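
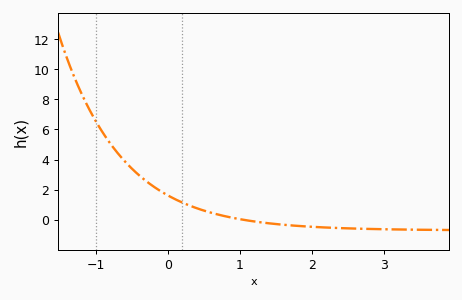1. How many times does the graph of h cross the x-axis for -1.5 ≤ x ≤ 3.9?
1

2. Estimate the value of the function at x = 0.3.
1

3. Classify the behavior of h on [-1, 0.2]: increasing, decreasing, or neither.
decreasing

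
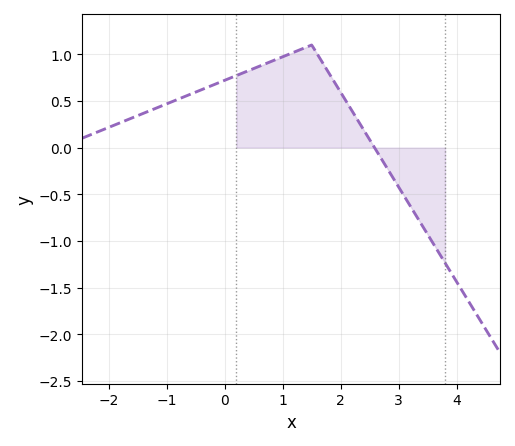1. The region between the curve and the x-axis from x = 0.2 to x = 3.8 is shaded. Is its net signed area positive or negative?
positive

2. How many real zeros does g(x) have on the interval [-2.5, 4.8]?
1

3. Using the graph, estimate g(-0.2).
0.65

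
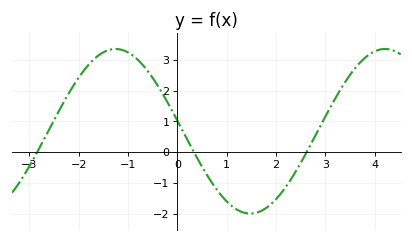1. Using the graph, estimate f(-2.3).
1.6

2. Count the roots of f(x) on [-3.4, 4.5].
3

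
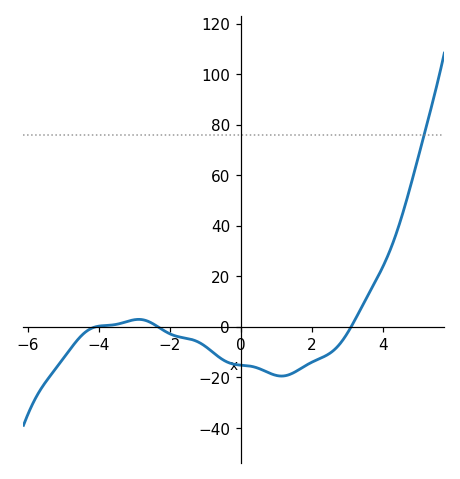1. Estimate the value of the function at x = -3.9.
0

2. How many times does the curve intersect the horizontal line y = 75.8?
1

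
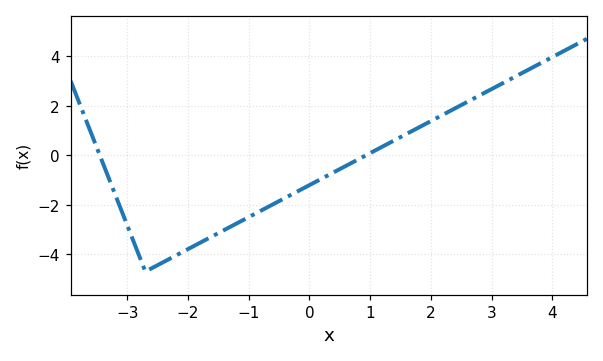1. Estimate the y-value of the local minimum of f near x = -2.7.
-4.6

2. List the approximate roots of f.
-3.4, 1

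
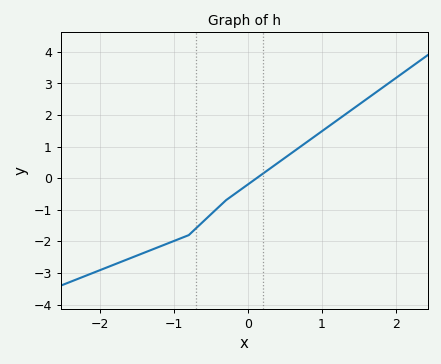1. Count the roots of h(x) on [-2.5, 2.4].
1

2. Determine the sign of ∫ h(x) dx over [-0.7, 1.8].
positive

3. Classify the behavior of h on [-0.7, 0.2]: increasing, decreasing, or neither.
increasing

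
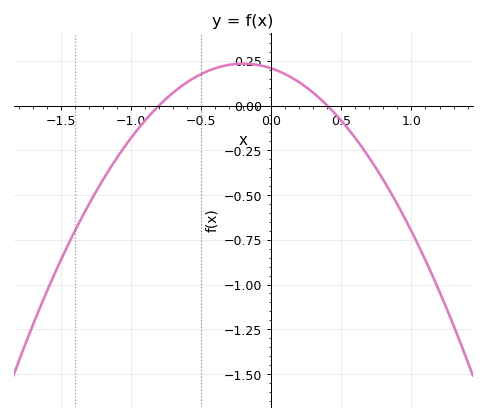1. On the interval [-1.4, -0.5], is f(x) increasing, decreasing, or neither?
increasing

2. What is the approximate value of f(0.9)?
-0.56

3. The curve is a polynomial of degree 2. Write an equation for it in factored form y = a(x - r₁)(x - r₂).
y = -0.65(x + 0.8)(x - 0.4)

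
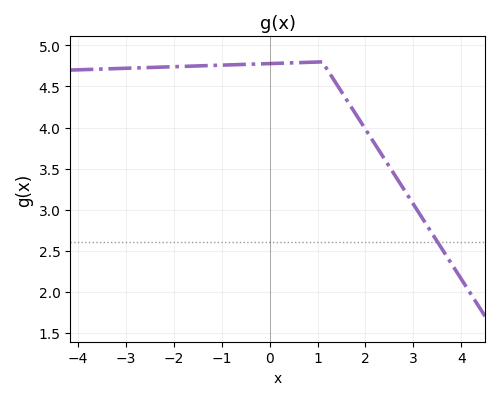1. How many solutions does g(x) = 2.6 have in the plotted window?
1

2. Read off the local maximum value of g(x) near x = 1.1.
4.8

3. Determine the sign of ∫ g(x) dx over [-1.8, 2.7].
positive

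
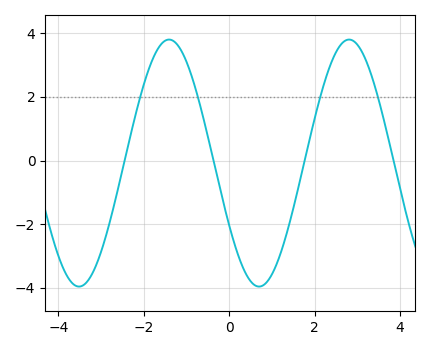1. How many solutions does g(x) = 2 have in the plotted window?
4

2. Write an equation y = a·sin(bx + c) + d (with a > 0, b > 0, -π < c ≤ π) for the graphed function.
y = 3.88sin(1.49x - 2.61) - 0.08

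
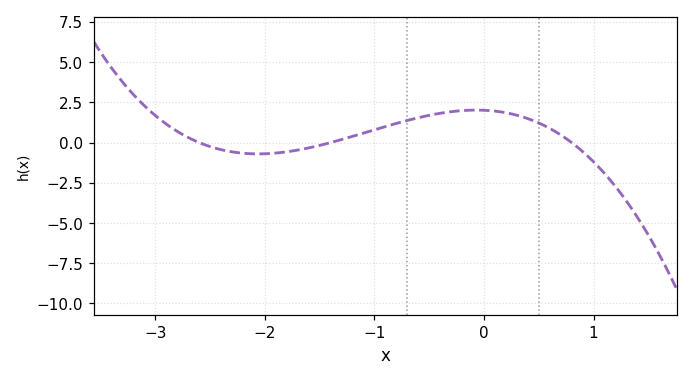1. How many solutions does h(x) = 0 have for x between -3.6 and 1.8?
3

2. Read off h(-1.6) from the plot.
-0.4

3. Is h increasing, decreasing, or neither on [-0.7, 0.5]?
neither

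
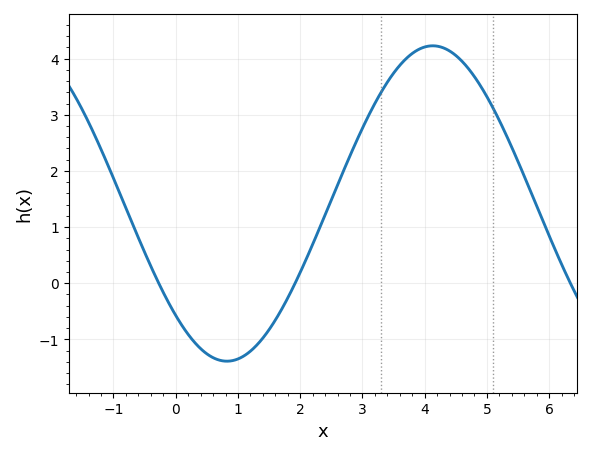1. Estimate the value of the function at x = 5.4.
2.42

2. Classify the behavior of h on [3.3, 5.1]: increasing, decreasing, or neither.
neither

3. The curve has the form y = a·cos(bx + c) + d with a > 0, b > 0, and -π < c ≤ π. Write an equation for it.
y = 2.81cos(0.95x + 2.36) + 1.42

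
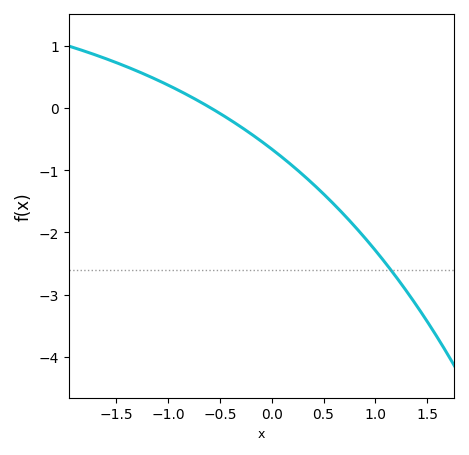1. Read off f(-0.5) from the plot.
-0.1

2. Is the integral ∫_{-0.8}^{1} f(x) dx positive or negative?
negative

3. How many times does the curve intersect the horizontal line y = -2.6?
1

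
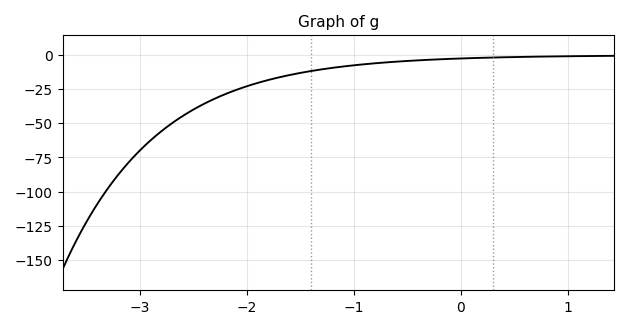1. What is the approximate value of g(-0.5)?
-4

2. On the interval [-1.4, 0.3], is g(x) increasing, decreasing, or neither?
increasing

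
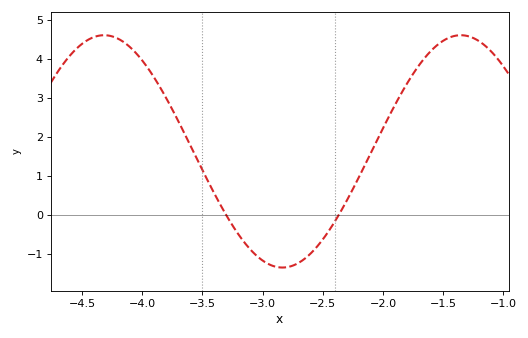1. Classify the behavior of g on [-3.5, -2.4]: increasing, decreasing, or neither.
neither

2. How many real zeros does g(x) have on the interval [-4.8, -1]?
2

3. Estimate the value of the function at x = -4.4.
4.55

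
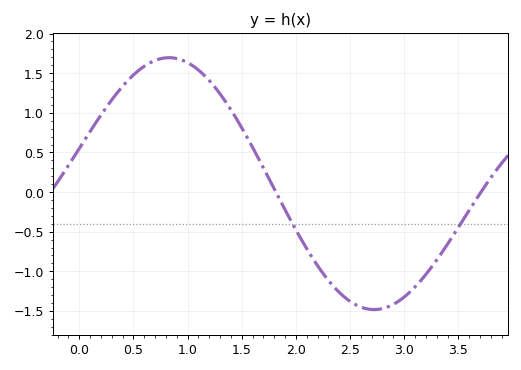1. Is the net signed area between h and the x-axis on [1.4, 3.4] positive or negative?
negative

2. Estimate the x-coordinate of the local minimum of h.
2.72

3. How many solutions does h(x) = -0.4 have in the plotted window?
2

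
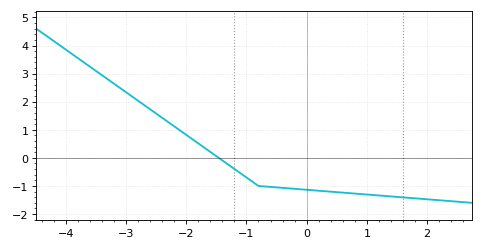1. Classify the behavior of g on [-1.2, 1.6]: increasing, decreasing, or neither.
decreasing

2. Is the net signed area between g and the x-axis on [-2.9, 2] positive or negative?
negative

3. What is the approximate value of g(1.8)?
-1.4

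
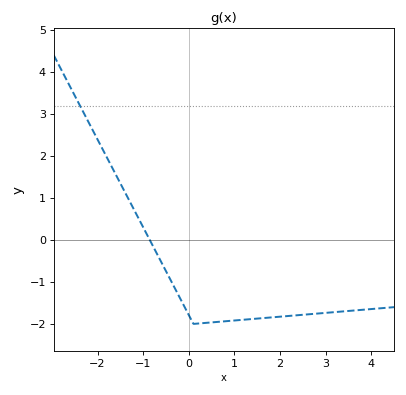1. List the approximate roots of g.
-0.9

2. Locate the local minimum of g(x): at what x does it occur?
0.1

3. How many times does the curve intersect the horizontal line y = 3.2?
1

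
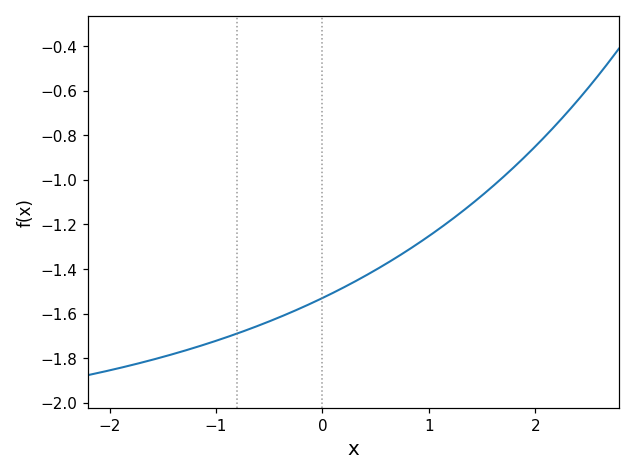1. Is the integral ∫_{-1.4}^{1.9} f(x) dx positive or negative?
negative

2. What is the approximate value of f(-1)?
-1.72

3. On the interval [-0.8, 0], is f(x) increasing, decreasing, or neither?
increasing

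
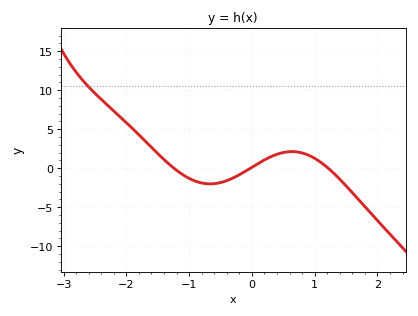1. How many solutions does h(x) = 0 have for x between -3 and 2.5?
3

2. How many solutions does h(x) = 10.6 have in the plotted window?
1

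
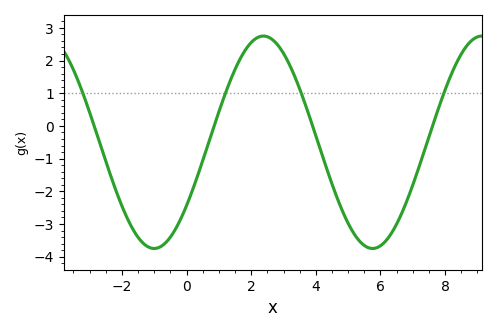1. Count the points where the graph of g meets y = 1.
4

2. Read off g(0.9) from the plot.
0.136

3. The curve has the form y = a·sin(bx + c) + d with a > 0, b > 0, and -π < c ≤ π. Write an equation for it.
y = 3.25sin(0.93x - 0.64) - 0.5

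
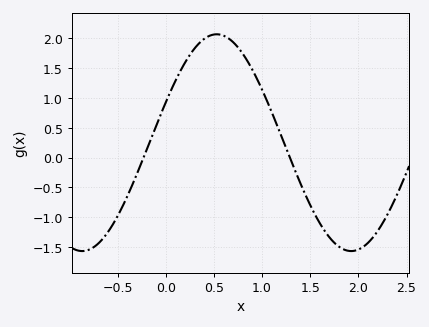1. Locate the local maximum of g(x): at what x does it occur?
0.55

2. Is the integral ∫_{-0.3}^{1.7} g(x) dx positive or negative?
positive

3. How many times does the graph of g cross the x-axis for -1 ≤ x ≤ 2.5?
2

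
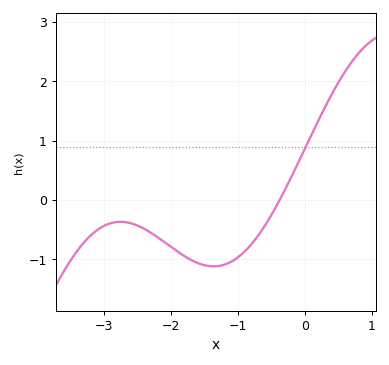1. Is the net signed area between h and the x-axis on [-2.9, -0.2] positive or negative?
negative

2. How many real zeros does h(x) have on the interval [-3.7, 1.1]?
1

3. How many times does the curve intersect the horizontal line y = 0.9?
1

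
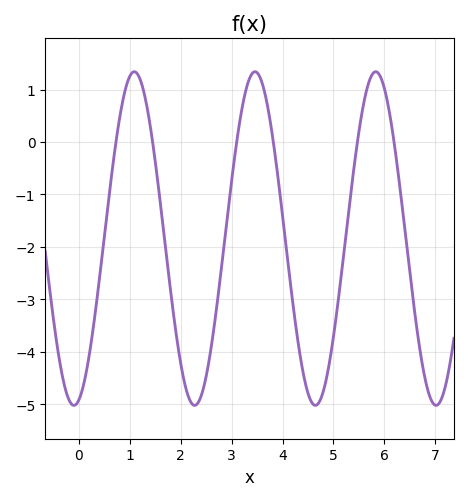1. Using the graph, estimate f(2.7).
-3.2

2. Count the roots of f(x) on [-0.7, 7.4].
6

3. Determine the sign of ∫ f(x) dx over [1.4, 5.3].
negative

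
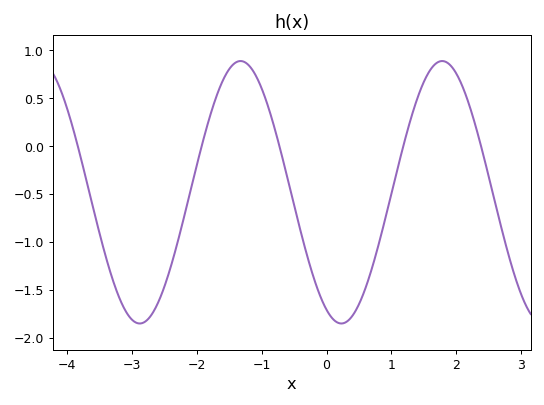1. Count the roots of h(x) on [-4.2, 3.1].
5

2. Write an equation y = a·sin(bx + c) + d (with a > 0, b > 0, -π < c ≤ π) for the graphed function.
y = 1.37sin(2.02x - 2.03) - 0.48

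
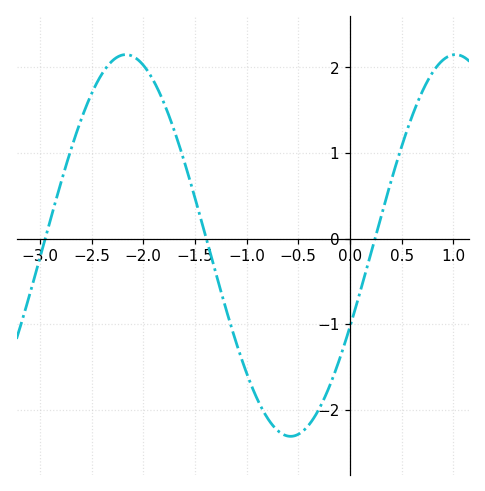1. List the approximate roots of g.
-2.95, -1.39, 0.241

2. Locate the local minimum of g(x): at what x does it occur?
-0.575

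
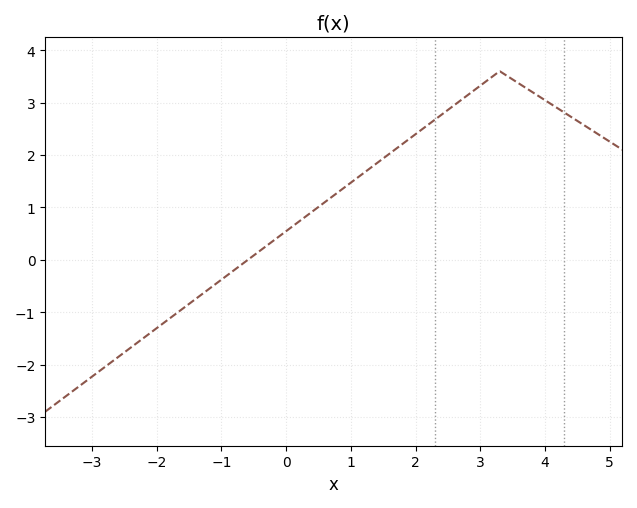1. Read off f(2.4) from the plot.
2.8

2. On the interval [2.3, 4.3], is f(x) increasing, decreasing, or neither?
neither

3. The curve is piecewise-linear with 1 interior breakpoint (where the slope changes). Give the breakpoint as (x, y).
(3.3, 3.6)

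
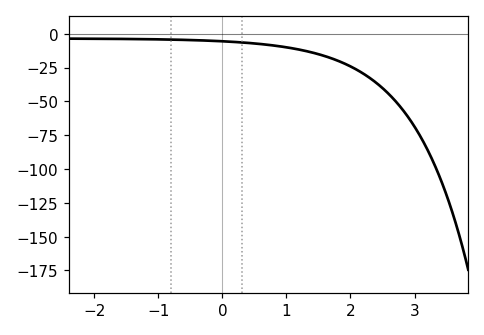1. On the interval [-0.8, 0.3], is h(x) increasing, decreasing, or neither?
decreasing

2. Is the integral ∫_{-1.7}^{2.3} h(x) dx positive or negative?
negative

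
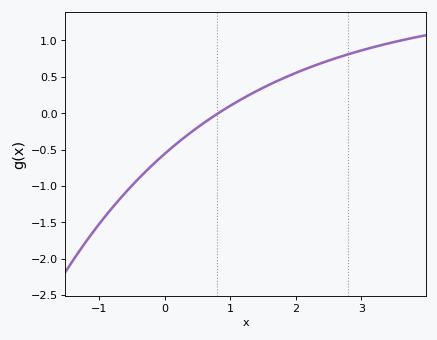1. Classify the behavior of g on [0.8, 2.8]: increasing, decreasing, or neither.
increasing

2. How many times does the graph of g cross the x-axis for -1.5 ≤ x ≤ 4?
1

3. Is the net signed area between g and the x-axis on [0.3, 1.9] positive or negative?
positive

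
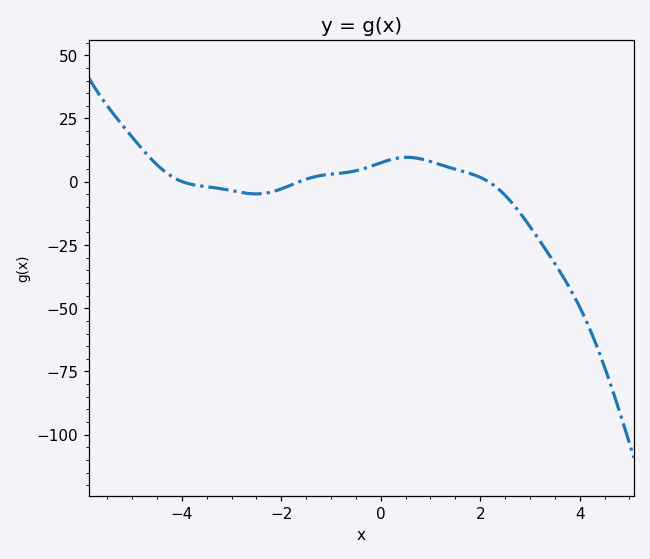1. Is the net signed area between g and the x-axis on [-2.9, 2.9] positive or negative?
positive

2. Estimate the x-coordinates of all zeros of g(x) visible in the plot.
-4, -1.6, 2.2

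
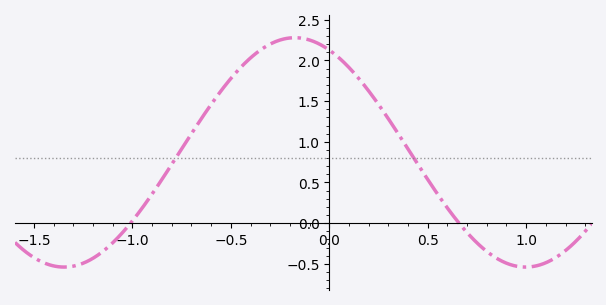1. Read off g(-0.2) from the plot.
2.3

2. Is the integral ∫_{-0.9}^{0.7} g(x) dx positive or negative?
positive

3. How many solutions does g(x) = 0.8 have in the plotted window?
2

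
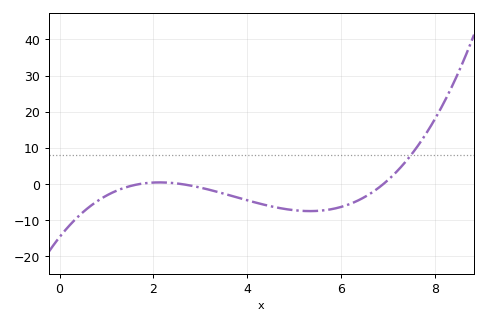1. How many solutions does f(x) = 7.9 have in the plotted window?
1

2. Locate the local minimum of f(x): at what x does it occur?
5.4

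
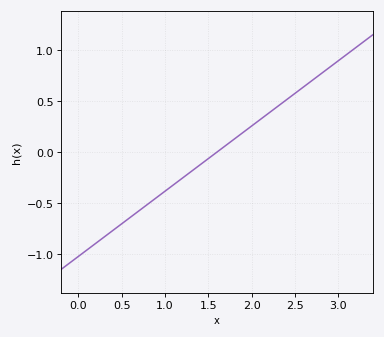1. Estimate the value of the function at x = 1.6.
0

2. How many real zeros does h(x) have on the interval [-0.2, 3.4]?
1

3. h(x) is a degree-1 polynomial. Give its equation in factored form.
y = 0.64(x - 1.6)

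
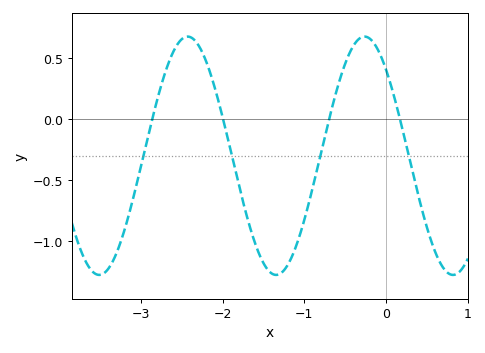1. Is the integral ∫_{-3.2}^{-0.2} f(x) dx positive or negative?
negative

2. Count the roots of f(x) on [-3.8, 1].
4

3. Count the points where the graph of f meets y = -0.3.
4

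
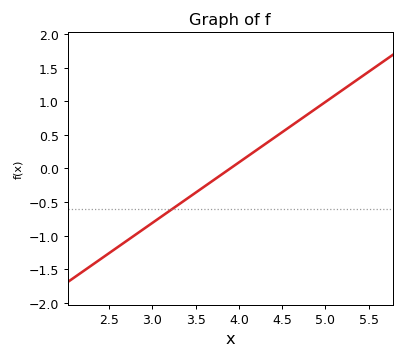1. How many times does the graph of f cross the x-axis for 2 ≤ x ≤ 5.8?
1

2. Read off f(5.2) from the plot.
1.15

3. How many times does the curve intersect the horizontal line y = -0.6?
1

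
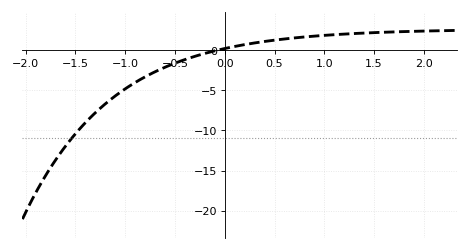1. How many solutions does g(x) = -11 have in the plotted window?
1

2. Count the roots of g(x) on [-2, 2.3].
1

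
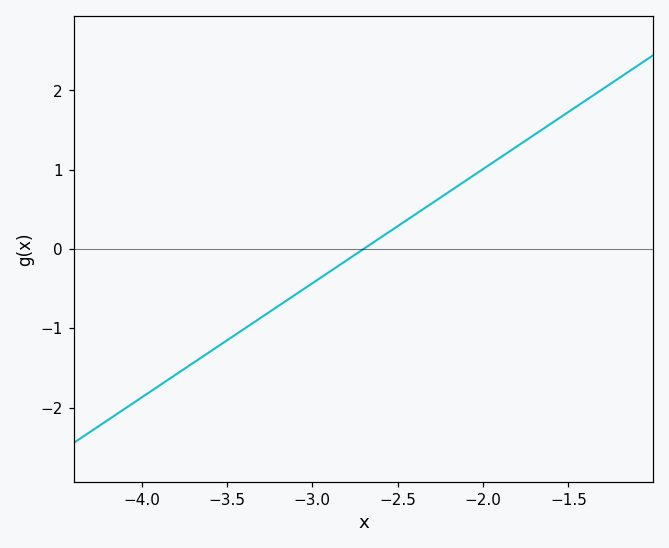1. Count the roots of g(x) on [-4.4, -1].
1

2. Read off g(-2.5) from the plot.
0.288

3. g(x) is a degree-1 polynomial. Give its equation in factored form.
y = 1.44(x + 2.7)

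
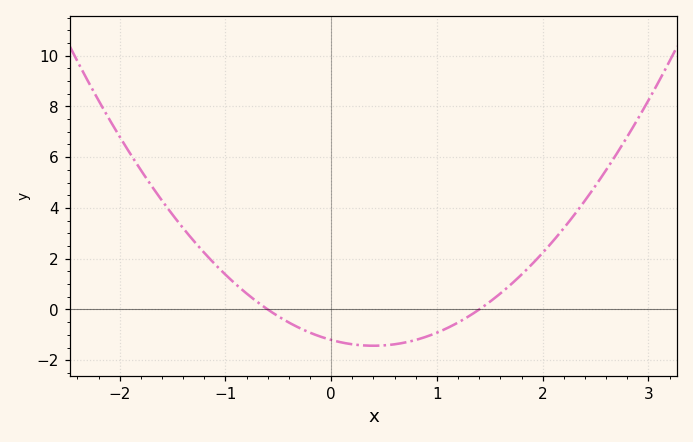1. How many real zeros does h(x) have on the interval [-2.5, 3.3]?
2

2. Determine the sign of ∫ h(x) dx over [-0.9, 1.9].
negative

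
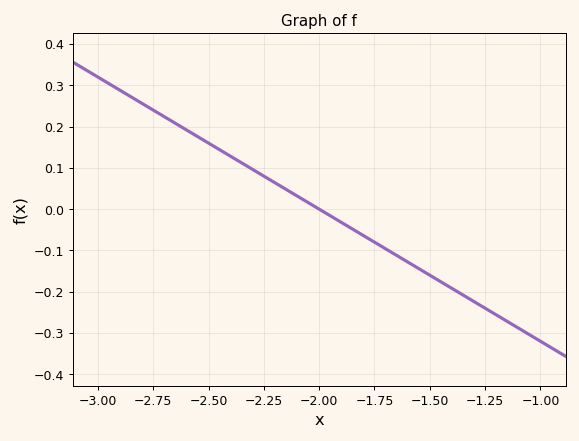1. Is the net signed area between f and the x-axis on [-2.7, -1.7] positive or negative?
positive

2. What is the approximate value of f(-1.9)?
-0.032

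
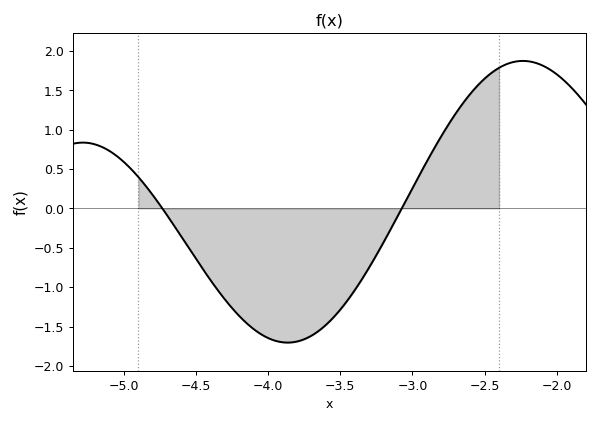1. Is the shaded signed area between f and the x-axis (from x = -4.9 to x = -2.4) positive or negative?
negative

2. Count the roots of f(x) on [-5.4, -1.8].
2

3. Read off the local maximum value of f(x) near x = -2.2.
1.85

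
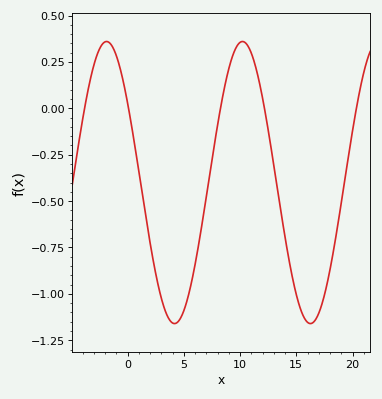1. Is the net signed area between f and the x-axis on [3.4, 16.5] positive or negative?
negative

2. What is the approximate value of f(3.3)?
-1.08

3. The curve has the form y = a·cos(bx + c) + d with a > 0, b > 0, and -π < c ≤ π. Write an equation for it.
y = 0.76cos(0.52x + 0.972) - 0.4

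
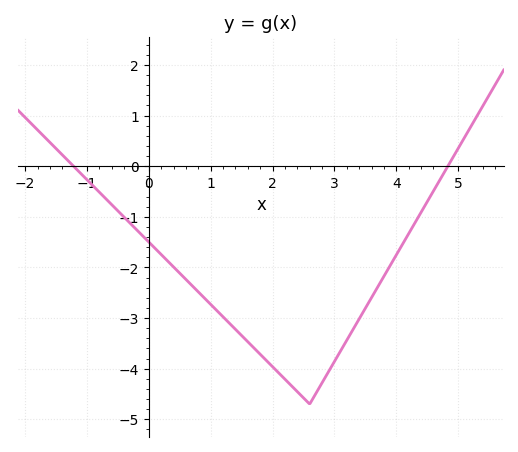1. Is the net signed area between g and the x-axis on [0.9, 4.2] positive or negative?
negative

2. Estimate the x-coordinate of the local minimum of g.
2.6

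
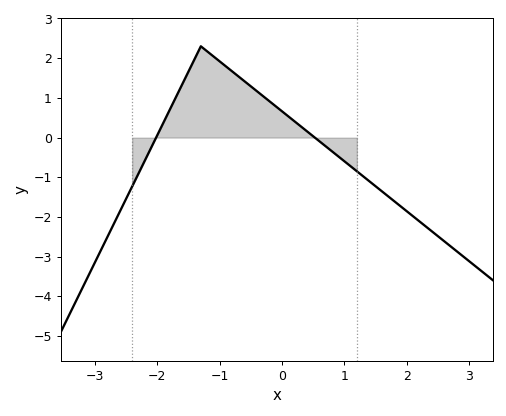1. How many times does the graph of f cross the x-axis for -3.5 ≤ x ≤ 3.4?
2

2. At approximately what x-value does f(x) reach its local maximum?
-1.3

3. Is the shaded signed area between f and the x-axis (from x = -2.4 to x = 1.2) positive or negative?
positive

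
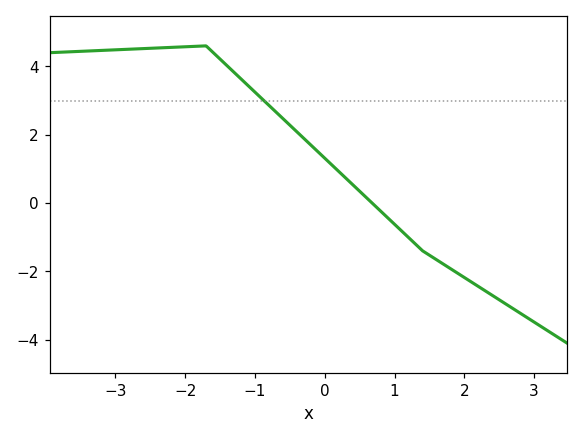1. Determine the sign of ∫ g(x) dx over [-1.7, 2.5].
positive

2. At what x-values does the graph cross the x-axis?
0.7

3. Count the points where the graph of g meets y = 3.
1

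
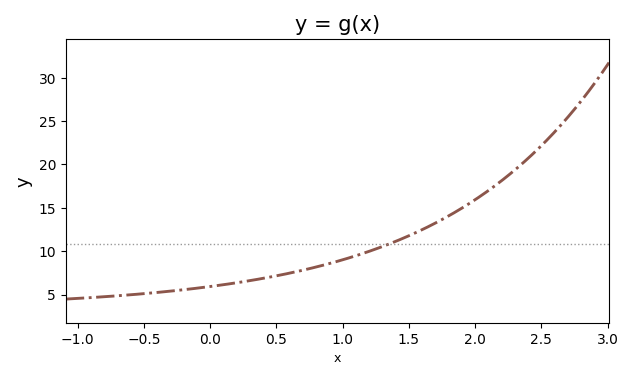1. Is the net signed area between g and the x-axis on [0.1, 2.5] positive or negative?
positive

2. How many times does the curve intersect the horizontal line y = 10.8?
1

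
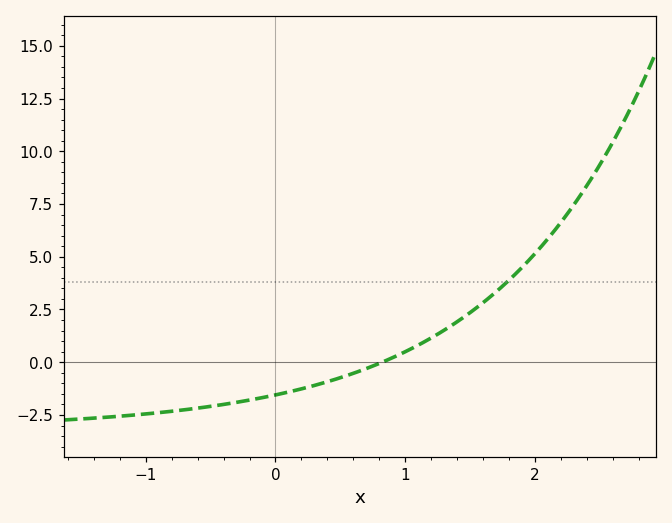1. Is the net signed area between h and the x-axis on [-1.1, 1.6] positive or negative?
negative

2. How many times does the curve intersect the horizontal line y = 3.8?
1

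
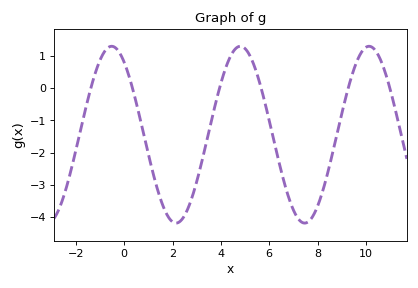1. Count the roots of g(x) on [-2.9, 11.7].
6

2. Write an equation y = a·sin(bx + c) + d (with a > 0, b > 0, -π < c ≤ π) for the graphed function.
y = 2.74sin(1.18x + 2.18) - 1.44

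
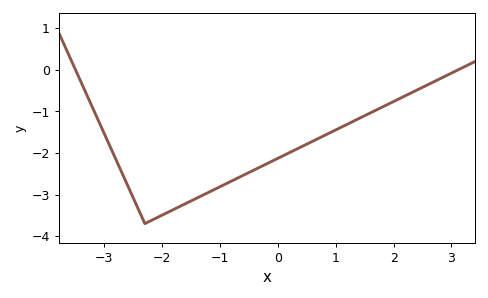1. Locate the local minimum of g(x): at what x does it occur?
-2.3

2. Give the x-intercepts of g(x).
-3.5, 3.12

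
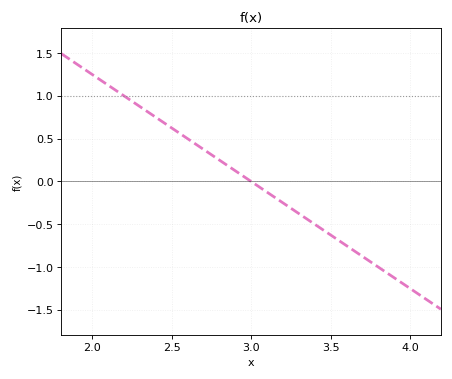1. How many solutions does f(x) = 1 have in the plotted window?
1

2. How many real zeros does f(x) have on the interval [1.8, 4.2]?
1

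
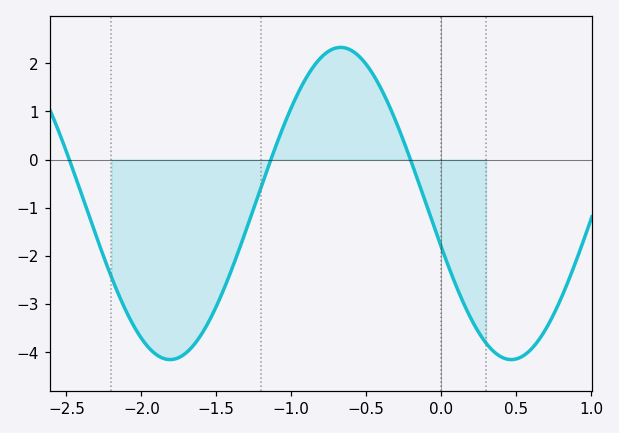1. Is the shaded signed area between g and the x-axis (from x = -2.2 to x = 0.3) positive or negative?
negative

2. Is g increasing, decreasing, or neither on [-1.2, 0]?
neither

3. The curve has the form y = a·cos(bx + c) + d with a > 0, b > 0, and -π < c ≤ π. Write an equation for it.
y = 3.24cos(2.76x + 1.85) - 0.91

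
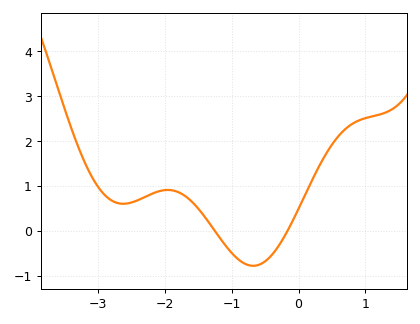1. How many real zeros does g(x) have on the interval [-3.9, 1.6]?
2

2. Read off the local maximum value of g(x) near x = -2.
0.9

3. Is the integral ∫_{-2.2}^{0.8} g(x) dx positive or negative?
positive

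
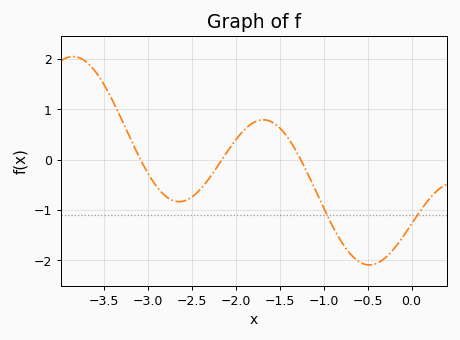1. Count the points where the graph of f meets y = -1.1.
2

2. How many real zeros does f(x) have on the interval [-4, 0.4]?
3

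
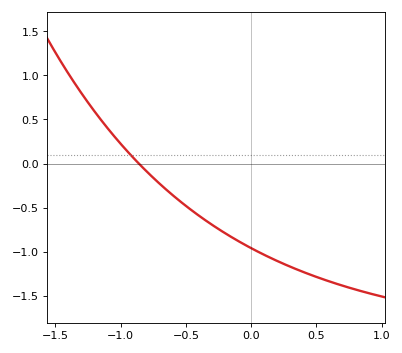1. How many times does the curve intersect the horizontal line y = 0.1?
1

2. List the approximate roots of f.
-0.861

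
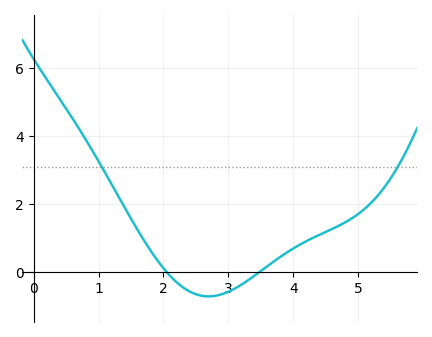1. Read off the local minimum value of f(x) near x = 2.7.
-0.8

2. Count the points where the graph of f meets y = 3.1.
2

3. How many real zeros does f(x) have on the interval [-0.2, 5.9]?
2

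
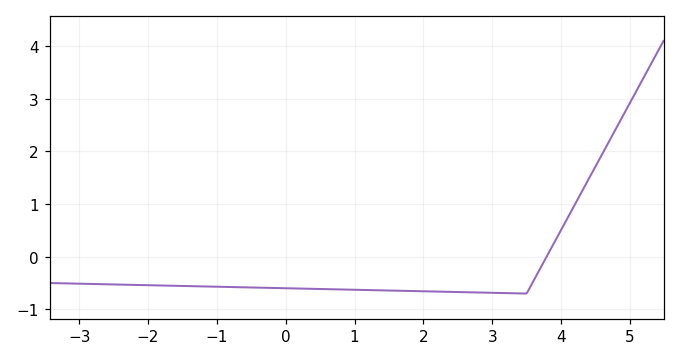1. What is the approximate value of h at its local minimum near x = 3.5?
-0.7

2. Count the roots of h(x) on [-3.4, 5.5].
1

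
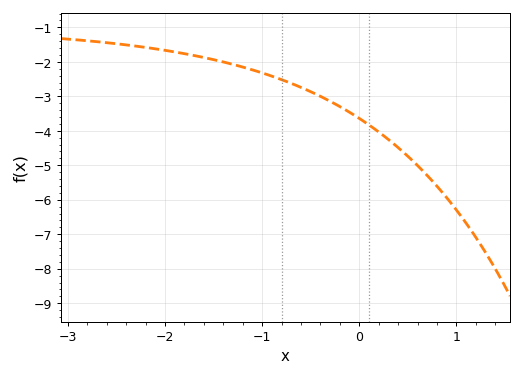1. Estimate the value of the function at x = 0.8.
-5.6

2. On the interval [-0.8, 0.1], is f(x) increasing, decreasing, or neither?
decreasing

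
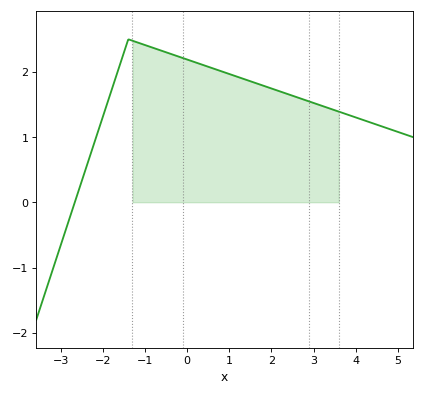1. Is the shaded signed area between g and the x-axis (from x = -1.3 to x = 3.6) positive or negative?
positive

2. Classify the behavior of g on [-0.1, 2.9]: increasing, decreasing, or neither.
decreasing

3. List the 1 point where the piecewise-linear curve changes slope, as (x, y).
(-1.4, 2.5)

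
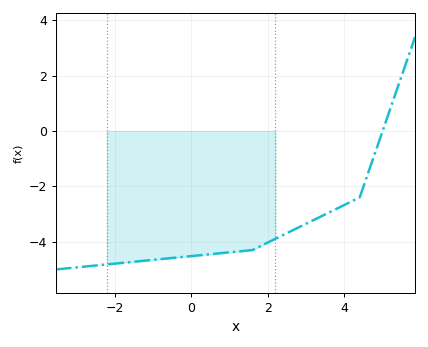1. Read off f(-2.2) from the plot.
-4.82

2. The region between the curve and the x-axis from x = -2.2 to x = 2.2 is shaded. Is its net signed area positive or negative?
negative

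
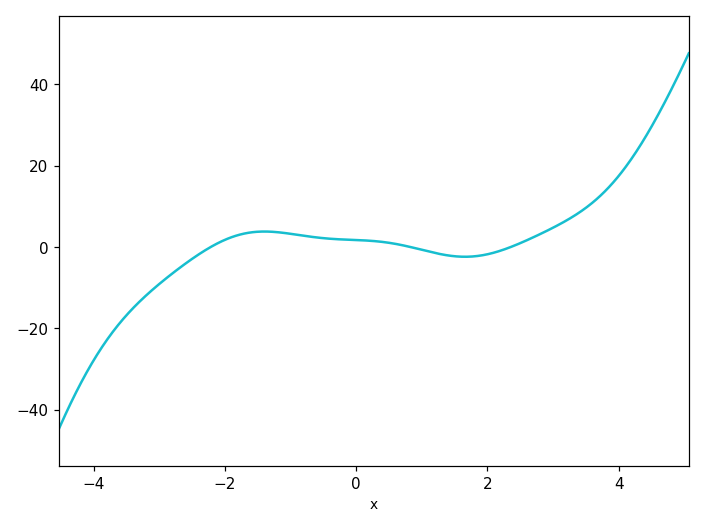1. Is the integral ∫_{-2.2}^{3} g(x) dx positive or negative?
positive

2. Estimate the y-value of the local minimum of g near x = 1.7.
-2.4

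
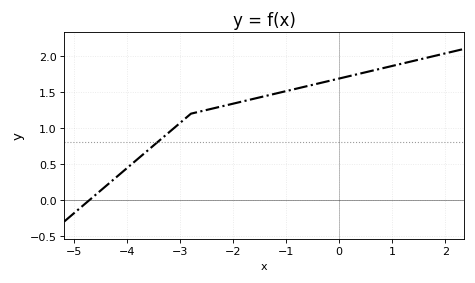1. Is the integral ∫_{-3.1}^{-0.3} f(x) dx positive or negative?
positive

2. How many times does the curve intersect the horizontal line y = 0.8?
1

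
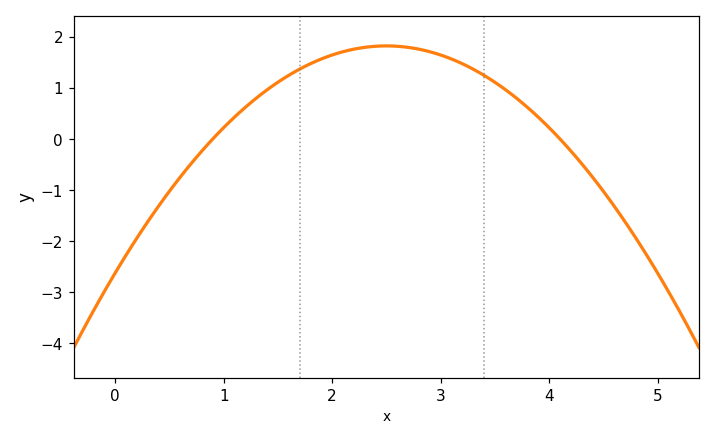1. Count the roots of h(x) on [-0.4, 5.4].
2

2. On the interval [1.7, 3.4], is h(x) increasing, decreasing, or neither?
neither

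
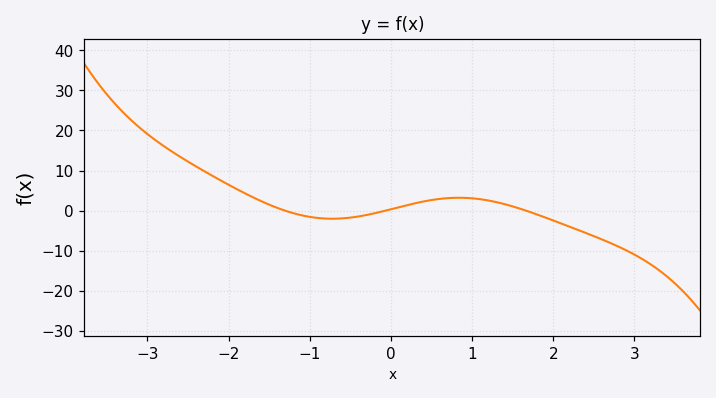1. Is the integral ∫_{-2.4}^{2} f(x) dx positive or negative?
positive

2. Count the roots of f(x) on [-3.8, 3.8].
3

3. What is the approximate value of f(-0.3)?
-1.1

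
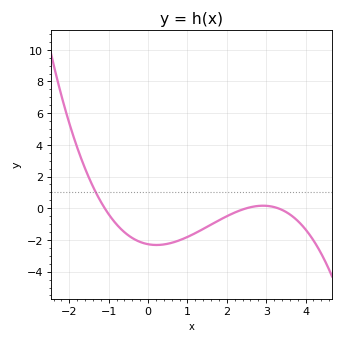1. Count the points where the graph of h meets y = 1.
1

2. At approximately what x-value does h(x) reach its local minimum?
0.214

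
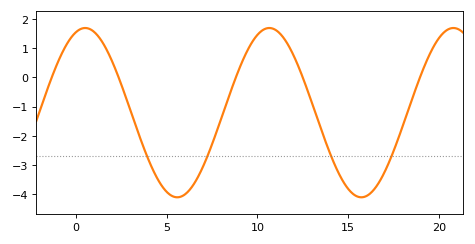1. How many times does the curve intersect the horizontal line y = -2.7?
4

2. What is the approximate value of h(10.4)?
1.7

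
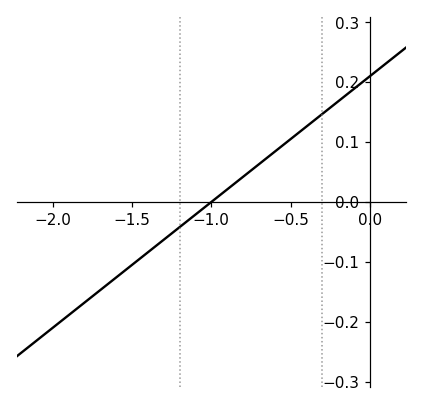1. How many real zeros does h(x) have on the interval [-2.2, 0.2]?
1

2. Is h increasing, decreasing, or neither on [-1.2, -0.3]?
increasing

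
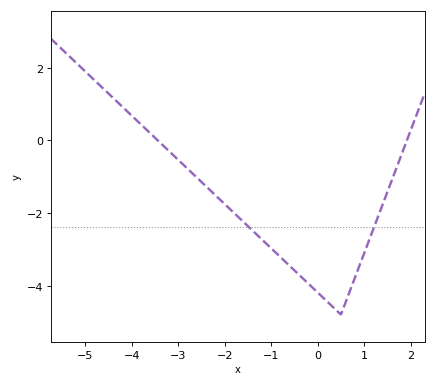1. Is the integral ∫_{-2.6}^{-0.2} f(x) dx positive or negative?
negative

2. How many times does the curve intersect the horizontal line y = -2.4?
2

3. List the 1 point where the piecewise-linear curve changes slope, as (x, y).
(0.5, -4.8)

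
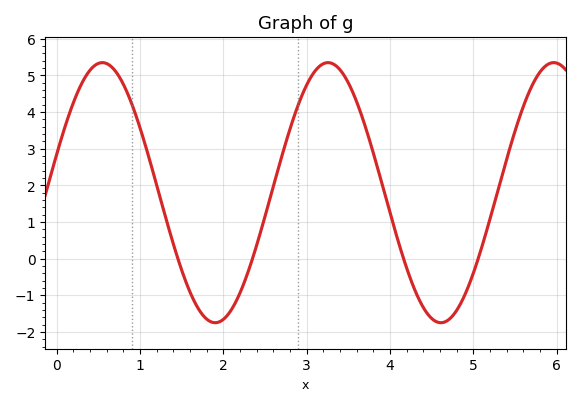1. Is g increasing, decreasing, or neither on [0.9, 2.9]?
neither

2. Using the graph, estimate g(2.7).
2.8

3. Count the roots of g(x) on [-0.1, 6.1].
4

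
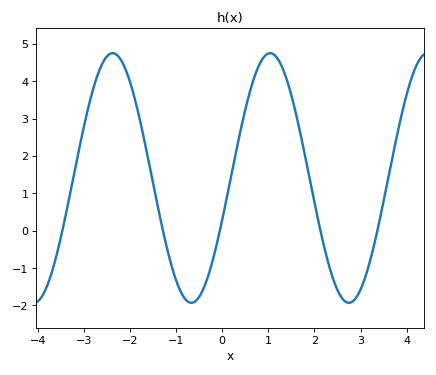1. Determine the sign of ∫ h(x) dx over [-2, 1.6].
positive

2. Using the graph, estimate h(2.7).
-1.92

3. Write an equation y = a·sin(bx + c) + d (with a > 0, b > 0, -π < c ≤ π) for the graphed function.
y = 3.34sin(1.84x - 0.34) + 1.41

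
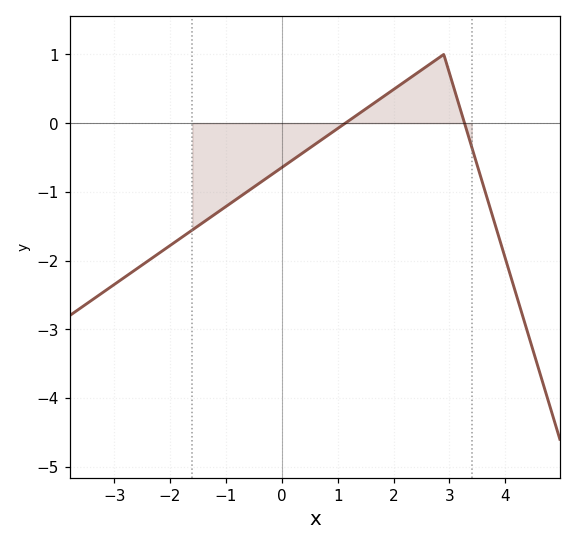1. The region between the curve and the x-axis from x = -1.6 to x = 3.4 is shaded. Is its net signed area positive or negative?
negative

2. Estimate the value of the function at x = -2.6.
-2.12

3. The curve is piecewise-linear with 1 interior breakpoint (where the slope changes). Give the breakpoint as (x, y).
(2.9, 1)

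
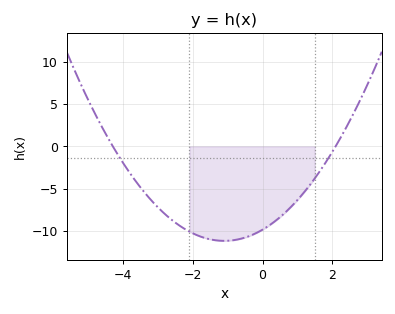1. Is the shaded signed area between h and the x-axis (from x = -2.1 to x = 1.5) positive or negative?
negative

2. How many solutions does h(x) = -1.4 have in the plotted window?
2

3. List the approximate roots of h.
-4.3, 2.1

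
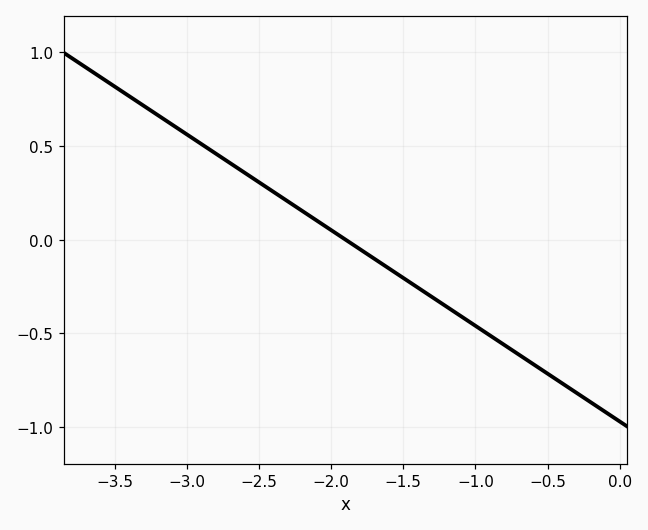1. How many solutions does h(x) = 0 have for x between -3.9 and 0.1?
1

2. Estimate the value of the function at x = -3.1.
0.612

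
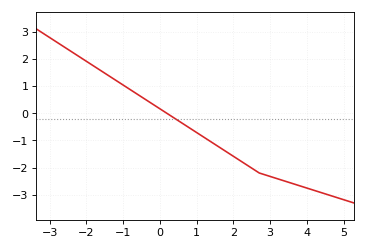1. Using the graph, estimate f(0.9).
-0.627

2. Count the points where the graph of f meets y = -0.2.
1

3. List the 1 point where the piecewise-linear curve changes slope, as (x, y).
(2.7, -2.2)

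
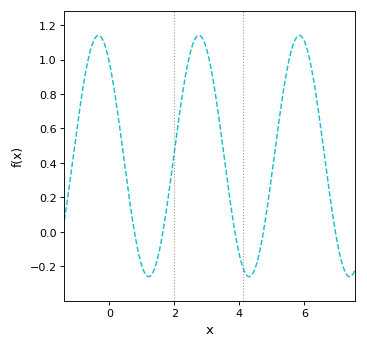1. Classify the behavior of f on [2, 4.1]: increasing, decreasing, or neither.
neither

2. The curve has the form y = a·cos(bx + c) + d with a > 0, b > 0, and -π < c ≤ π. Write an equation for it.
y = 0.7cos(2x + 0.69) + 0.44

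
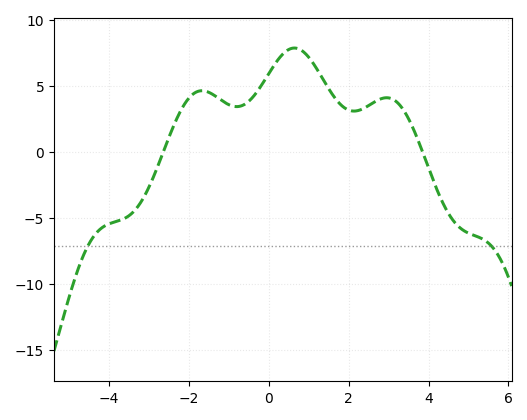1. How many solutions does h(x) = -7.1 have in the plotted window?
2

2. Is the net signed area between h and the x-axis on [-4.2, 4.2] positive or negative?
positive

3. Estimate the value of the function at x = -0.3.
4.55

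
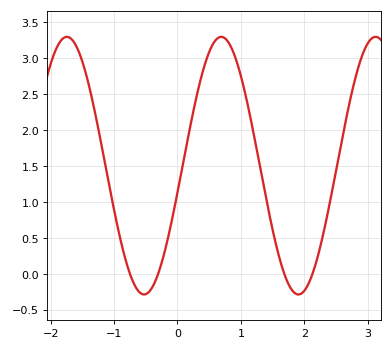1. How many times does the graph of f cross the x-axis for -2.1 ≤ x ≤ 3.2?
4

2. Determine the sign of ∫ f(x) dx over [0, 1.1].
positive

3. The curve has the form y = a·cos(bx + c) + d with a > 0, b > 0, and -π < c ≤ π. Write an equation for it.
y = 1.79cos(2.58x - 1.78) + 1.5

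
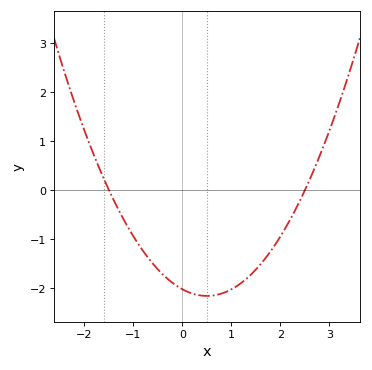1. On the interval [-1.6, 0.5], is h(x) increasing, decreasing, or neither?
decreasing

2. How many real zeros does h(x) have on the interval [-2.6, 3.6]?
2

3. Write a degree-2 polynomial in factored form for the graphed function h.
y = 0.54(x + 1.5)(x - 2.5)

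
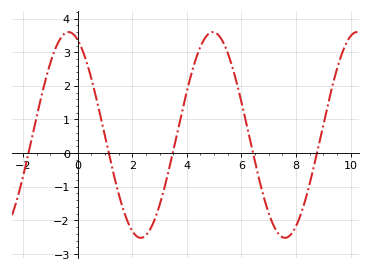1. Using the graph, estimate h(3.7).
0.786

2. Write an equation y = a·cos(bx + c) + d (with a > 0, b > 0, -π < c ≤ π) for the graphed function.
y = 3.06cos(1.19x + 0.39) + 0.54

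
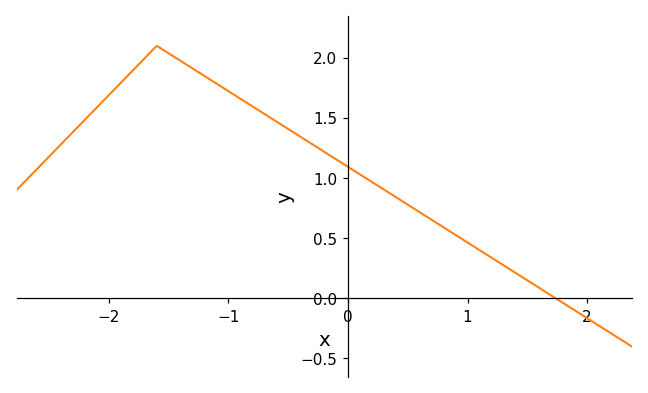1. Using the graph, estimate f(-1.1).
1.79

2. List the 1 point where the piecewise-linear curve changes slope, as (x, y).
(-1.6, 2.1)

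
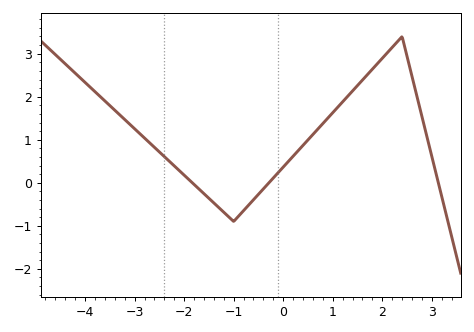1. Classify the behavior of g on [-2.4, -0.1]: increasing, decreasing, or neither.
neither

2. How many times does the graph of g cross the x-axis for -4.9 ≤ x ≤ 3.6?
3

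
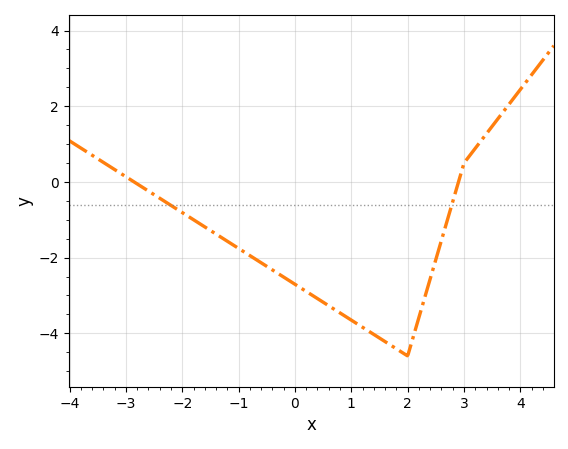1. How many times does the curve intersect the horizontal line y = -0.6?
2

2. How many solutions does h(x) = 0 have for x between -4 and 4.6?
2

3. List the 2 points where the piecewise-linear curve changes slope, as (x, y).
(2, -4.6); (3, 0.5)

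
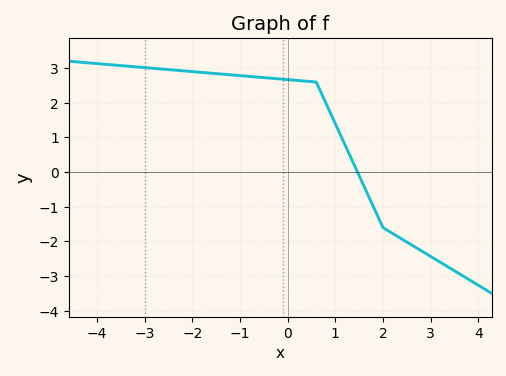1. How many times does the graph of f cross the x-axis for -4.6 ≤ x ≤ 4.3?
1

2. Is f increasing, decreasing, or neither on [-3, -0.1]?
decreasing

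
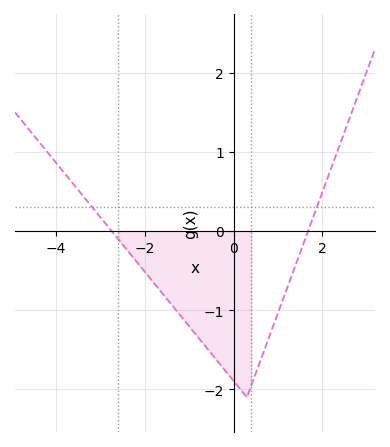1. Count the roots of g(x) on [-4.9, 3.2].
2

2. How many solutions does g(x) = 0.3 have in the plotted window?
2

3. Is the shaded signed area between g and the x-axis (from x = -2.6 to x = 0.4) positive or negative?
negative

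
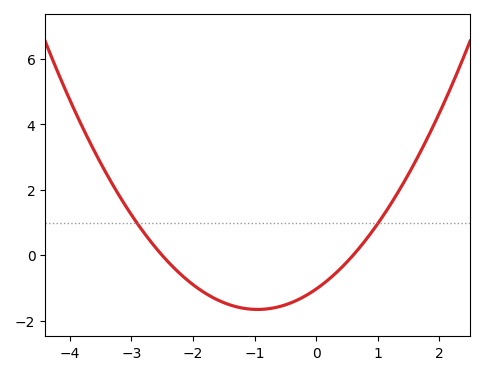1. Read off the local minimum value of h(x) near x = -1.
-1.6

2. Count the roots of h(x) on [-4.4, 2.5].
2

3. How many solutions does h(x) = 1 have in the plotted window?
2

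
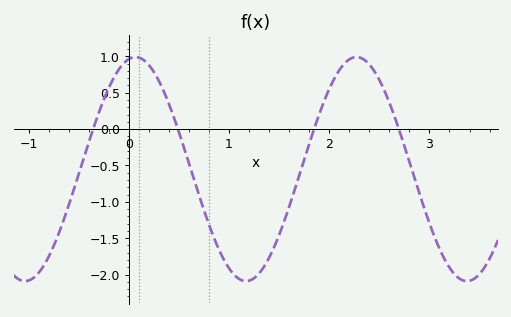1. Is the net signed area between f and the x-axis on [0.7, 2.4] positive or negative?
negative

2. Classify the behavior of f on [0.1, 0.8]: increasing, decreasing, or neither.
decreasing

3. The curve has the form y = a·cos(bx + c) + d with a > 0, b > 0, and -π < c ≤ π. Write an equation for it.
y = 1.54cos(2.9x - 0.19) - 0.55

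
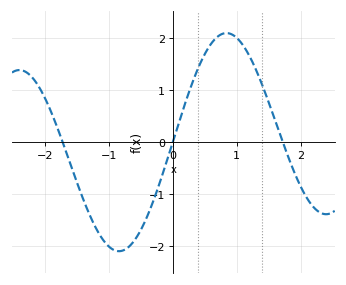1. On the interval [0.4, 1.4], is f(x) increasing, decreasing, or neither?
neither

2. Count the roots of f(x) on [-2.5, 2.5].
3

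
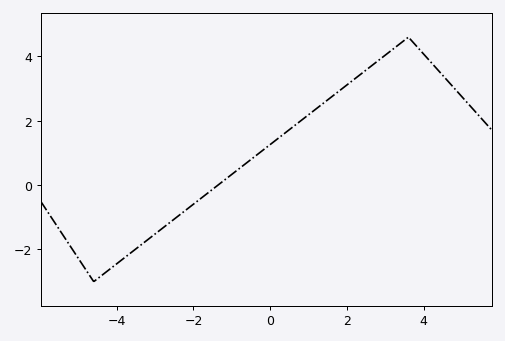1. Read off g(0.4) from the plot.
1.63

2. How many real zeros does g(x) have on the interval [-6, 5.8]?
1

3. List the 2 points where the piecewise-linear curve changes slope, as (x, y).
(-4.6, -3); (3.6, 4.6)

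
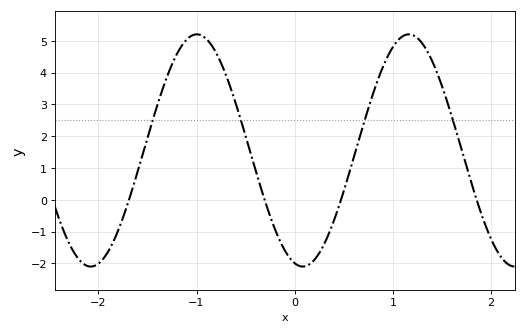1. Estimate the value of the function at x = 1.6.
2.62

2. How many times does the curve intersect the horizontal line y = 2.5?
4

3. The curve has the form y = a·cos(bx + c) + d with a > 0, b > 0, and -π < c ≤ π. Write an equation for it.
y = 3.65cos(2.91x + 2.9) + 1.55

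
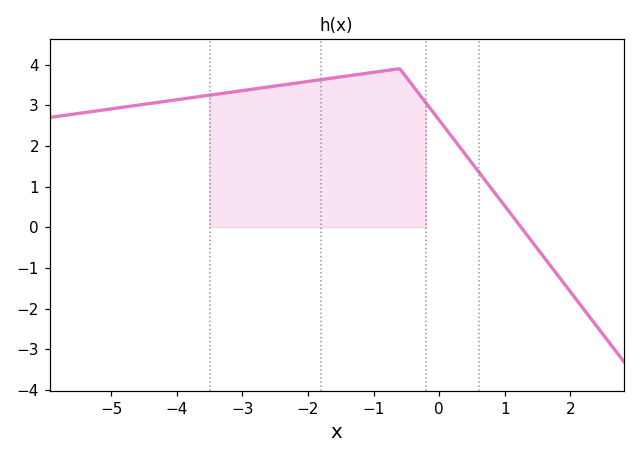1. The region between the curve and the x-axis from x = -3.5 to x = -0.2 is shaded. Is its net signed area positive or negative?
positive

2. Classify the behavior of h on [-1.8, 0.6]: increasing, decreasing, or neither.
neither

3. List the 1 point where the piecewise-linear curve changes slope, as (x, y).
(-0.6, 3.9)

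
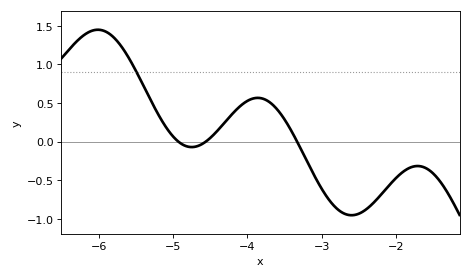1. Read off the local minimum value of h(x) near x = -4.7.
-0.05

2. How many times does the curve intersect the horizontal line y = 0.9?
1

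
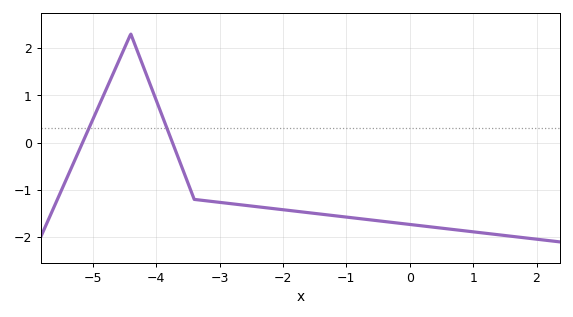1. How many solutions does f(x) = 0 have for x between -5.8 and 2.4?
2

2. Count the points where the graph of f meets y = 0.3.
2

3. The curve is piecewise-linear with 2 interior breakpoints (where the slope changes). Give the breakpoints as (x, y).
(-4.4, 2.3); (-3.4, -1.2)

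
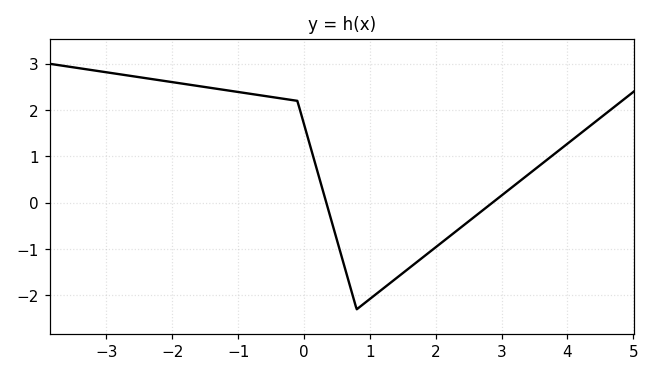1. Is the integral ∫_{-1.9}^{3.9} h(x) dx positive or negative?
positive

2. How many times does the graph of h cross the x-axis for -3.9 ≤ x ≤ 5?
2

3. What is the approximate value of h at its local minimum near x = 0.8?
-2.3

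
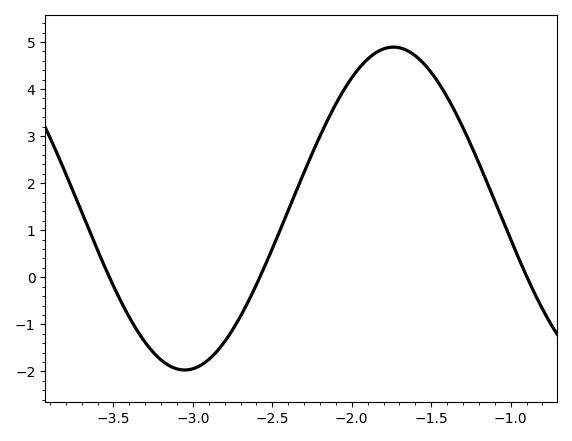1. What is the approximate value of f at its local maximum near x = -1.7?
4.9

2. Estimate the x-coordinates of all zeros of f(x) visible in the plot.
-3.55, -2.6, -0.9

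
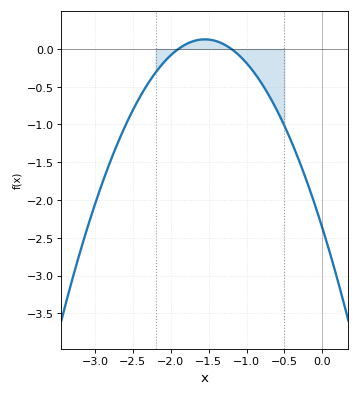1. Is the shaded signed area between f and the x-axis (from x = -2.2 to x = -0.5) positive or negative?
negative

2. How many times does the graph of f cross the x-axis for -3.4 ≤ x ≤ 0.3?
2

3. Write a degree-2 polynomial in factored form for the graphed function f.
y = -1.04(x + 1.9)(x + 1.2)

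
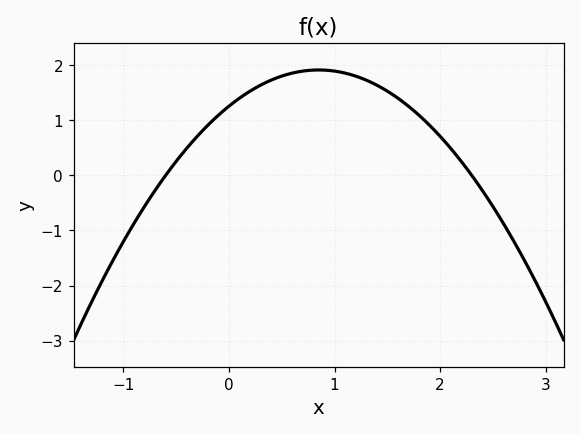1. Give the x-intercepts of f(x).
-0.6, 2.3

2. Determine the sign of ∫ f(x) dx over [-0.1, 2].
positive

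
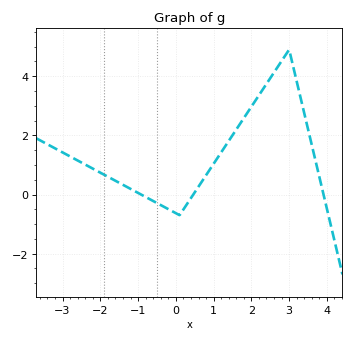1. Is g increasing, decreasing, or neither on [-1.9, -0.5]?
decreasing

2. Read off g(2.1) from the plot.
3.2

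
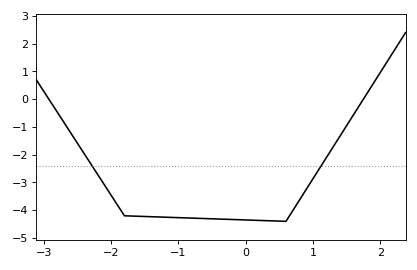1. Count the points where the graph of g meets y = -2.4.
2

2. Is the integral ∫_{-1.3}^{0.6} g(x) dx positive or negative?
negative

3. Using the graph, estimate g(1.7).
-0.2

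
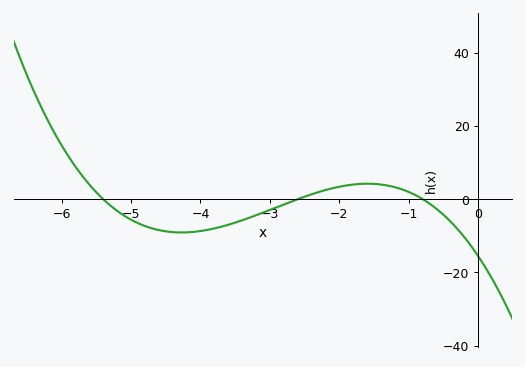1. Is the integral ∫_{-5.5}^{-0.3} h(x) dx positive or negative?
negative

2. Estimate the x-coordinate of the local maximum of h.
-1.6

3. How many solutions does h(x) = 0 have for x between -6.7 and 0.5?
3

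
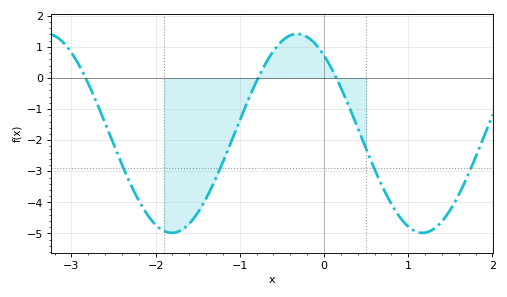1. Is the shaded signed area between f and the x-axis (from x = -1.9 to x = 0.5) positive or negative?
negative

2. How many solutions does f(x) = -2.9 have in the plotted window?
4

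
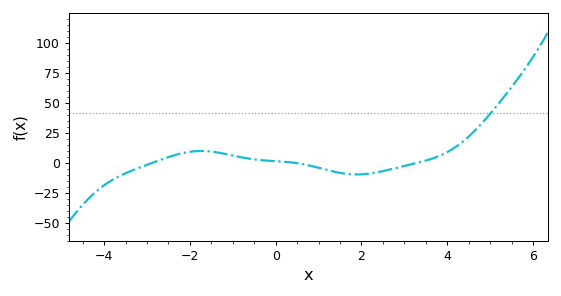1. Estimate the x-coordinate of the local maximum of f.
-1.74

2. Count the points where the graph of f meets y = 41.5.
1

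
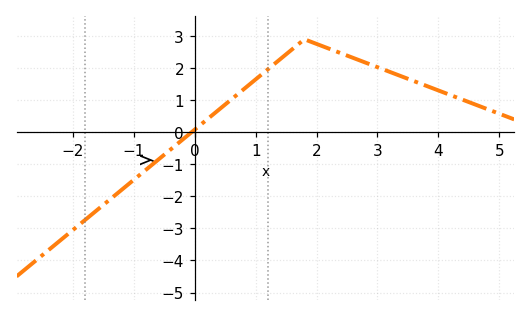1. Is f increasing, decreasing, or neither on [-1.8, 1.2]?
increasing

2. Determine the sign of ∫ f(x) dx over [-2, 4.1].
positive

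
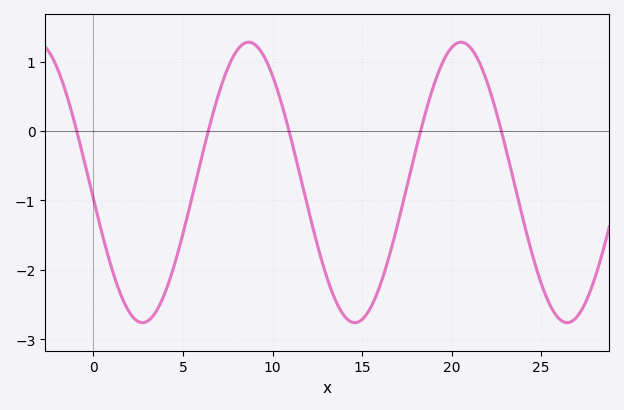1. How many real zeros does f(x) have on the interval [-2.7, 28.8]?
5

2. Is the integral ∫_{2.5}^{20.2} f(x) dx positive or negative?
negative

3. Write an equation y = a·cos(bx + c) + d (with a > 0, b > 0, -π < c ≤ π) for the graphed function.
y = 2.02cos(0.53x + 1.7) - 0.74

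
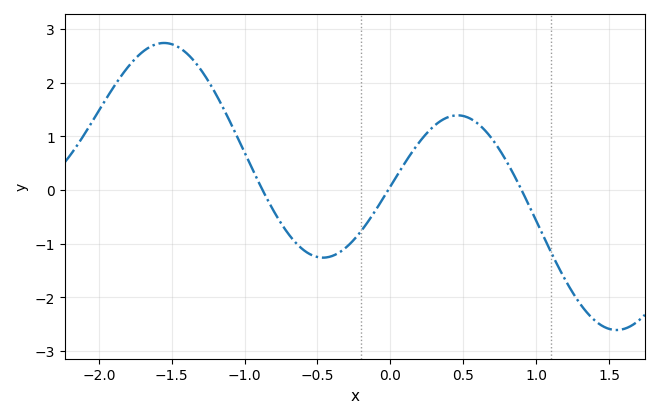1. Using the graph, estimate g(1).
-0.6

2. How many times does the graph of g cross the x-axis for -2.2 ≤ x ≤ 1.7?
3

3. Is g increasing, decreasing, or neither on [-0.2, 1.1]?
neither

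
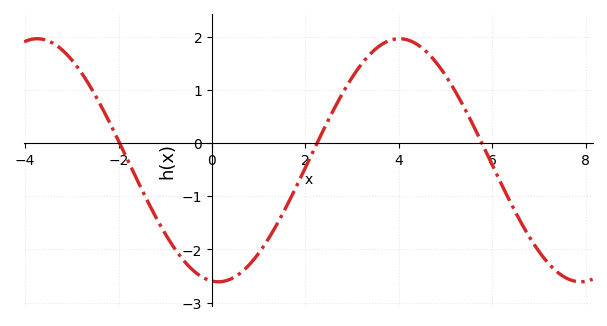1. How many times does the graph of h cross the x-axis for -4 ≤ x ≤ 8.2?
3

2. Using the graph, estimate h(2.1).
-0.3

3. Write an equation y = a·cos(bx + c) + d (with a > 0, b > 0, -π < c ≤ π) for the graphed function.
y = 2.29cos(0.81x + 3) - 0.32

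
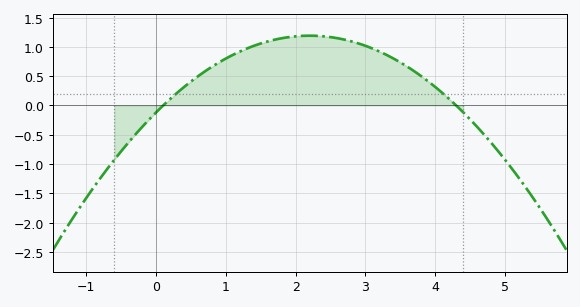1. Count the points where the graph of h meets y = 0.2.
2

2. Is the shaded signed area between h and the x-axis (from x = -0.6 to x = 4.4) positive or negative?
positive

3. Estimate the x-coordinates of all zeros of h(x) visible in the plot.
0.1, 4.3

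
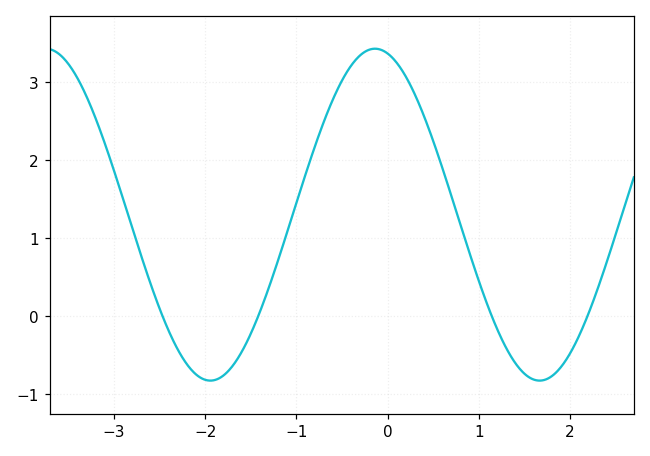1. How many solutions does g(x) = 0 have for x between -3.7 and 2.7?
4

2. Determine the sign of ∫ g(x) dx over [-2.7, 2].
positive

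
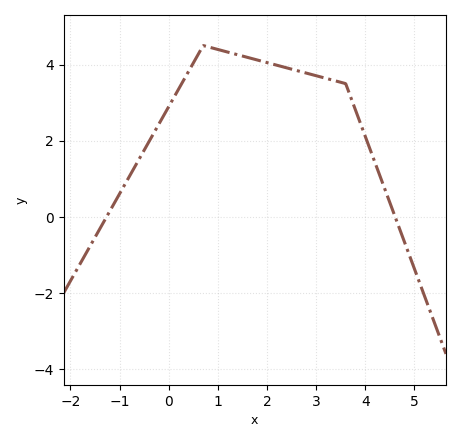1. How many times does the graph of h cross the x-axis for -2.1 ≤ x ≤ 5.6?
2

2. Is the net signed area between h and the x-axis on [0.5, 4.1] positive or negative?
positive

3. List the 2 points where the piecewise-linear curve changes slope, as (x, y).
(0.7, 4.5); (3.6, 3.5)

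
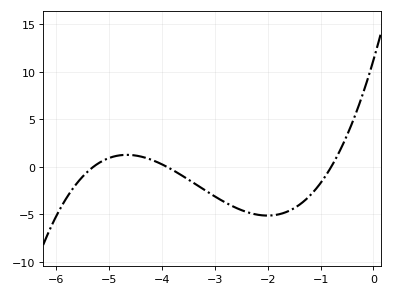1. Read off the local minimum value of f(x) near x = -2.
-5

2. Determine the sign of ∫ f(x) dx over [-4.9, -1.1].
negative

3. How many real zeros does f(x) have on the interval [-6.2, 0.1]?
3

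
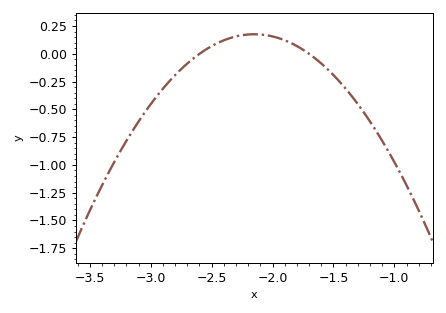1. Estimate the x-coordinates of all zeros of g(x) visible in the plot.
-2.6, -1.7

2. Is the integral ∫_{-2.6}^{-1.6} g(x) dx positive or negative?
positive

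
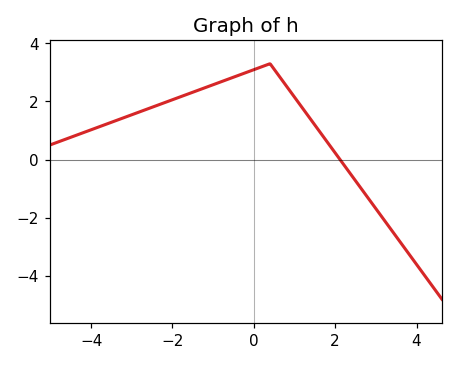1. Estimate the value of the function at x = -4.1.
1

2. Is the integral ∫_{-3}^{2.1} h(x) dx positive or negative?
positive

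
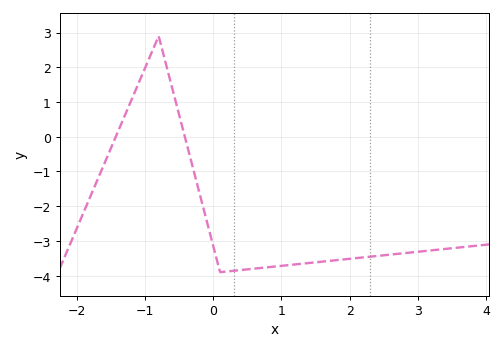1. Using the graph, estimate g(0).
-3.14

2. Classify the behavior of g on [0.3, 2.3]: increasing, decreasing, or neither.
increasing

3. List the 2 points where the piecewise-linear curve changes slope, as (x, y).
(-0.8, 2.9); (0.1, -3.9)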